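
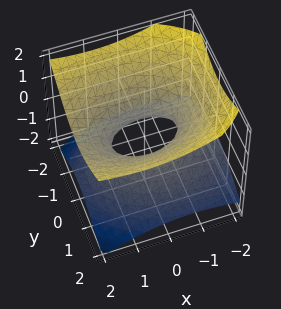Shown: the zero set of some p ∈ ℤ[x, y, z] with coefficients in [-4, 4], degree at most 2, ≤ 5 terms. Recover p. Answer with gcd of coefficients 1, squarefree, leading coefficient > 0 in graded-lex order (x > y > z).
x^2 - x*z + 2*y^2 - 3*z^2 - 1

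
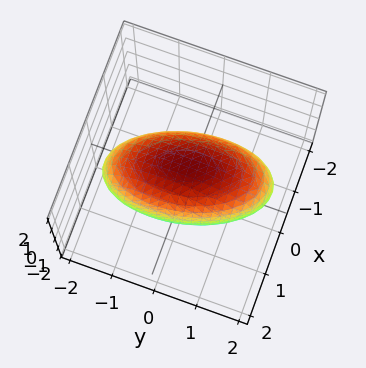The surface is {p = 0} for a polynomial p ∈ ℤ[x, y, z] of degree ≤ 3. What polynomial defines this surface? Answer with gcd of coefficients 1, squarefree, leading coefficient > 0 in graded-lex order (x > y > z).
The degree is 2 — no degree-1 surface has this shape.
Reading off the gridlines: among the integer gridlines, it crosses the x-axis at x ∈ {-1, 1}.
Fitting integer coefficients to these (and the overall shape) gives p.

3*x^2 + x*y + y^2 + 2*z^2 - 3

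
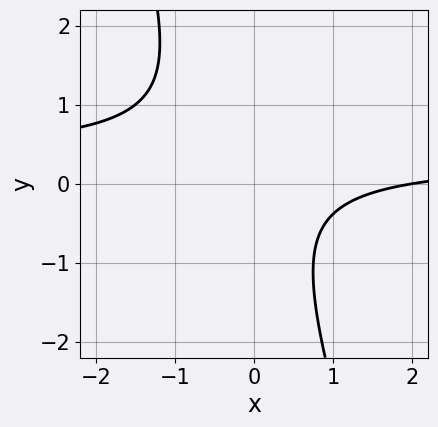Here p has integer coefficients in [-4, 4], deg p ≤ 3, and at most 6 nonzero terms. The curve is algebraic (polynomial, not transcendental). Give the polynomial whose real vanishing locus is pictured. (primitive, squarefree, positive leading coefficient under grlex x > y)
(a) deg p = 2.
(b) From the axis intercepts and sections: it misses every integer gridline on the y-axis; it crosses the x-axis at the gridline x = 2.
(c) Together with the visible shape, these determine p as stated.

3*x*y + y^2 - x + 2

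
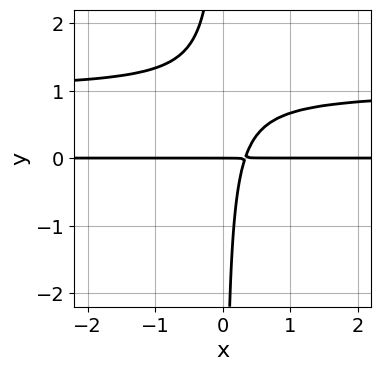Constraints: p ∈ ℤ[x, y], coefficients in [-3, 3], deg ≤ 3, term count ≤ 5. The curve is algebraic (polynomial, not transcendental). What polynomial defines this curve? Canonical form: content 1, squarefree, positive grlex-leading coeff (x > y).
3*x*y^2 - 3*x*y + y

The degree is 3 — the shape is more complex than any degree-2 curve.
Checking where it meets the axes: the visible x-axis segment lies entirely on the curve; it meets the y-axis at y = 0 (among the integer gridlines).
Fitting integer coefficients to these (and the overall shape) gives p.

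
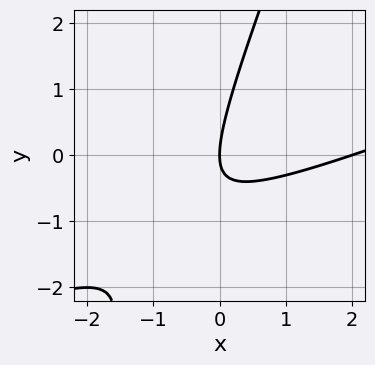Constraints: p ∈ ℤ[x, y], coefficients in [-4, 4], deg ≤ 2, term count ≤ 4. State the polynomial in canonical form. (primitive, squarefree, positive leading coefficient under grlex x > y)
1. deg p = 2.
2. Observable constraints: among the integer gridlines, it crosses the x-axis at x ∈ {0, 2}; it meets the y-axis at y = 0 (among the integer gridlines).
3. These observations pin down the coefficients.

x^2 - 3*x*y + y^2 - 2*x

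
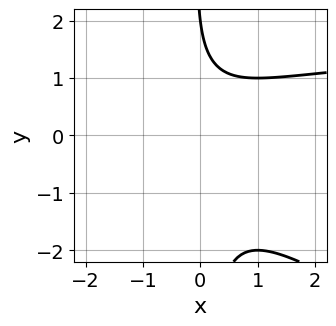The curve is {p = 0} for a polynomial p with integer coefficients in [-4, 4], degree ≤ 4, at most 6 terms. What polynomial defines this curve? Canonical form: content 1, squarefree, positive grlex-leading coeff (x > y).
First, degree: a generic line meets the curve in up to 3 points, so deg p = 3.
Next, reading off the gridlines: no x-intercept at any integer in the box; one y-axis crossing is at y = 2.
Finally, these observations pin down the coefficients.

x^2*y + 2*x*y^2 - 2*x^2 + y - 2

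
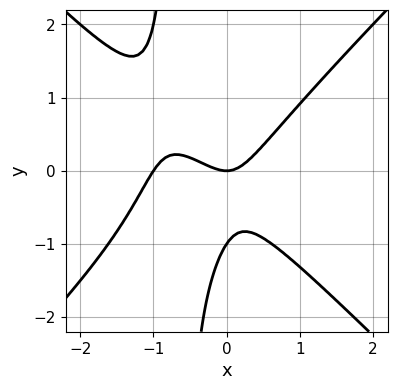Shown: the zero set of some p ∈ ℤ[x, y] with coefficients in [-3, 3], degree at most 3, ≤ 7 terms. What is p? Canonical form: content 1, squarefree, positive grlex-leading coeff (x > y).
3*x^3 - 3*x*y^2 + 3*x^2 - 2*y^2 - 2*y

The degree is 3 — a generic line meets the curve in up to 3 points.
From the axis intercepts and sections: among the integer gridlines, it crosses the x-axis at x ∈ {-1, 0}; the y-axis gridline crossings are at y ∈ {-1, 0}.
Matching integer coefficients to the picture gives p.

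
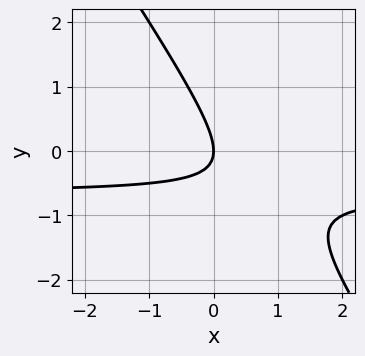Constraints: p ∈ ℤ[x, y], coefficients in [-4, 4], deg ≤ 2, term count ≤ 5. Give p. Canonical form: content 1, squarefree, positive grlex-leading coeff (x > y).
3*x*y + 2*y^2 + 2*x

First, the degree is 2 — a generic line meets the curve in up to 2 points.
Then, from the axis intercepts and sections: one y-axis crossing is at y = 0; one x-axis crossing is at x = 0.
Finally, solving for integer coefficients yields p as stated.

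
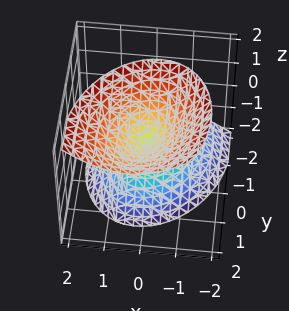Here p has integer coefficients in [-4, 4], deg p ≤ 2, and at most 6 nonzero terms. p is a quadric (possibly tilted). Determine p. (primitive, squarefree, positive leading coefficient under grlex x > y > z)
3*x^2 - x*y + 2*y^2 - 2*y*z - 2*z^2

1. The degree is 2 — no degree-1 surface has this shape.
2. Reading off the gridlines: it crosses the z-axis at the gridline z = 0; it crosses the x-axis at the gridline x = 0; one y-axis crossing is at y = 0.
3. The integer polynomial consistent with all of this is the stated p.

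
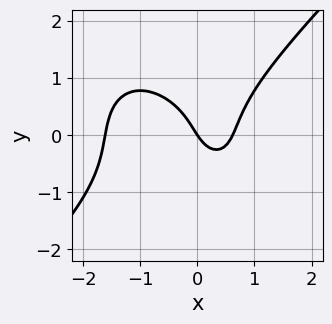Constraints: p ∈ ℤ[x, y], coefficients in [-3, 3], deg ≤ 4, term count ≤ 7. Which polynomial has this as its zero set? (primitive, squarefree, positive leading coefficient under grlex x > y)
(a) deg p = 3. A generic line meets the curve in up to 3 points.
(b) Against the integer gridlines: it meets the y-axis at y = 0 (among the integer gridlines); one x-axis crossing is at x = 0.
(c) These observations pin down the coefficients.

3*x^3 - 3*y^3 + 3*x^2 - 3*x - 2*y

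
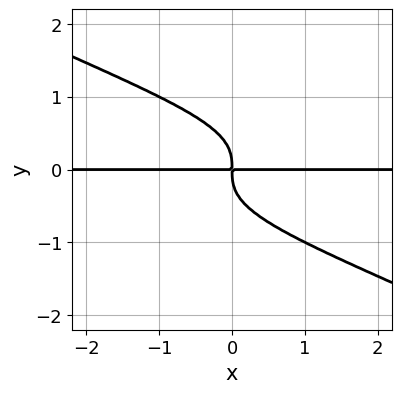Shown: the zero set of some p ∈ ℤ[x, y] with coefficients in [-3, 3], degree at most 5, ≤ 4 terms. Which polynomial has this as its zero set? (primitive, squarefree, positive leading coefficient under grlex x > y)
x*y^3 + 2*y^4 + x*y

1. Degree: the shape is more complex than any degree-3 curve, so deg p = 4.
2. Checking where it meets the axes: every point of the x-axis in the box is on the curve.
3. Putting this together gives p.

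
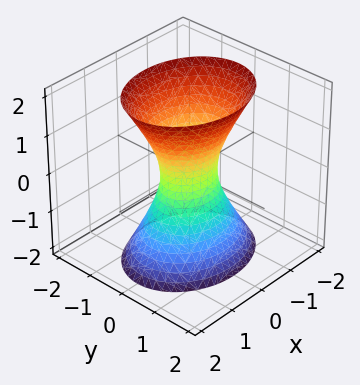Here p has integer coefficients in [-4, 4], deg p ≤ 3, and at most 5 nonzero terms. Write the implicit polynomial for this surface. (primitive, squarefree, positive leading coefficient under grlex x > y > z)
2*x^2 + 3*y^2 - z^2 - 1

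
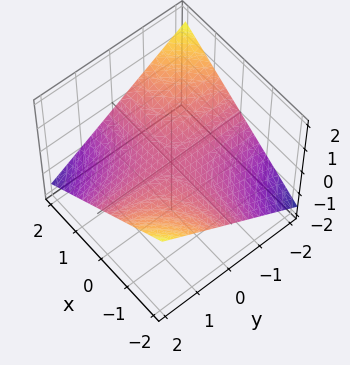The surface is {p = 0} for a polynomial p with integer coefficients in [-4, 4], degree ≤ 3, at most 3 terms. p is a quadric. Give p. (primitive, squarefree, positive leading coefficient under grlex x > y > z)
x*y + 3*z

deg p = 2.
From the axis intercepts and sections: the visible y-axis segment lies entirely on the surface; every point of the x-axis in the box is on the surface; one z-axis crossing is at z = 0.
Assembling these constraints gives the stated polynomial.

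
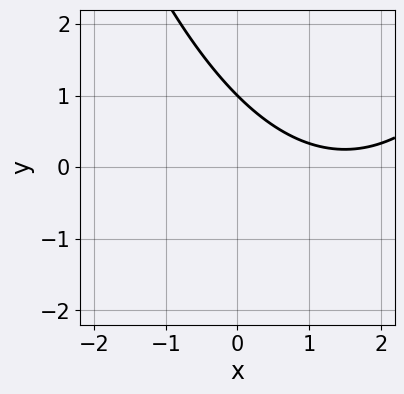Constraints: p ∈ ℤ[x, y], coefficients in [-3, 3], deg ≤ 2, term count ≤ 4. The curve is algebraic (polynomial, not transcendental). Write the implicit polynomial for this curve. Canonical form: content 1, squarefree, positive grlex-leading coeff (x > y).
(a) Degree: the shape is more complex than any degree-1 curve, so deg p = 2.
(b) Checking where it meets the axes: one y-axis crossing is at y = 1; the curve avoids every integer x-axis point in the box.
(c) Fitting integer coefficients to these (and the overall shape) gives p.

x^2 - 3*x - 3*y + 3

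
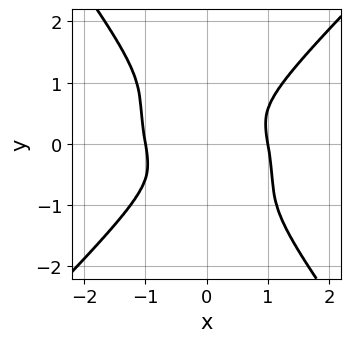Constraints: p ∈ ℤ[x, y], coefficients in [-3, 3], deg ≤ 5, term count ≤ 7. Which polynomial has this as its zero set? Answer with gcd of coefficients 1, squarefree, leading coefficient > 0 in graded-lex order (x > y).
3*x^4 + x^3*y - 2*x*y^3 - 2*y^4 - 3*x^2

Degree: a generic line meets the curve in up to 4 points, so deg p = 4.
Reading off the gridlines: the x-axis gridline crossings are at x ∈ {-1, 1}.
Together with the visible shape, these determine p as stated.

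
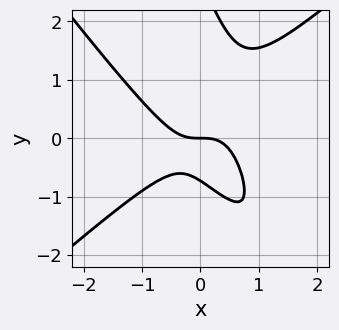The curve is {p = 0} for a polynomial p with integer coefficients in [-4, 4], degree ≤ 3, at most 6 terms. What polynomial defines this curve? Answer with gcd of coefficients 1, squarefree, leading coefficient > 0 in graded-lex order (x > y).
1. The degree is 3 — the shape is more complex than any degree-2 curve.
2. From the visible intercepts: it meets the x-axis at x = 0 (among the integer gridlines); it meets the y-axis at y = 0 (among the integer gridlines).
3. These observations pin down the coefficients.

3*x^3 - 3*x*y^2 - y^3 + 2*y^2 + 2*y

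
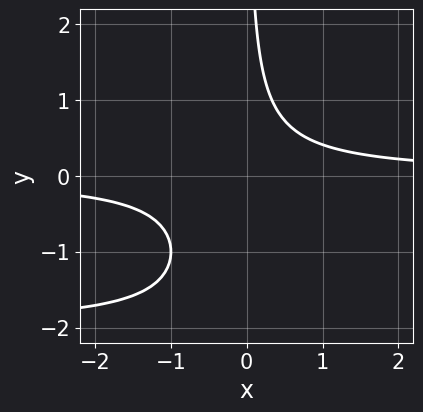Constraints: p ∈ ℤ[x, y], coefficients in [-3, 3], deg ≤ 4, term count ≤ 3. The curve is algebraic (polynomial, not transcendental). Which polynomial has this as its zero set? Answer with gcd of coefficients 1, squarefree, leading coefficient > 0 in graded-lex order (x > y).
The degree is 3 — a generic line meets the curve in up to 3 points.
From the axis intercepts and sections: it misses every integer gridline on the x-axis; the curve avoids every integer y-axis point in the box.
Assembling these constraints gives the stated polynomial.

x*y^2 + 2*x*y - 1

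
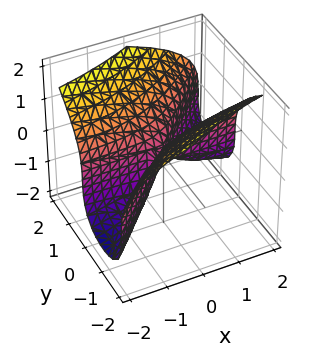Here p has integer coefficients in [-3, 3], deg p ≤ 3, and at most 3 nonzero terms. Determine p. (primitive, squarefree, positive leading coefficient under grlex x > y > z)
z^3 + 2*x*y - 2*y^2

1. deg p = 3. The shape is more complex than any degree-2 surface.
2. Checking where it meets the axes: one z-axis crossing is at z = 0; the visible x-axis segment lies entirely on the surface.
3. Putting this together gives p.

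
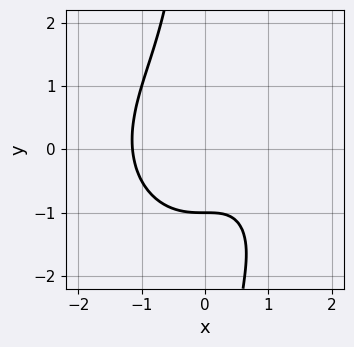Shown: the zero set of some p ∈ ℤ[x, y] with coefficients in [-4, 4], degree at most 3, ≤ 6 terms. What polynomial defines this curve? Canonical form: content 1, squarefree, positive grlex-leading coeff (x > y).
First, degree: the shape is more complex than any degree-2 curve, so deg p = 3.
Next, checking where it meets the axes: one y-axis crossing is at y = -1.
Finally, putting this together gives p.

2*x^3 + 2*x*y^2 + 2*x*y + 3*y + 3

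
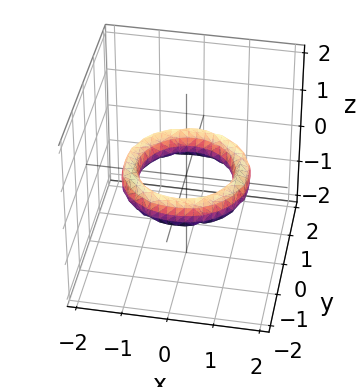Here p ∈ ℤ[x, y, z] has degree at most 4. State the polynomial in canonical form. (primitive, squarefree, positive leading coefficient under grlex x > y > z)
x^4 + 2*x^2*y^2 + y^4 - 3*x^2 - 3*y^2 + 2*z^2 + 2

(a) The degree is 4 — no degree-3 surface has this shape.
(b) Symmetry: the surface is invariant under rotation about z: p = q(x² + y², z).
(c) Checking where it meets the axes: the surface avoids every integer z-axis point in the box; a circular section at z = 0 has radius exactly 1; among the integer gridlines, it crosses the y-axis at y ∈ {-1, 1}; among the integer gridlines, it crosses the x-axis at x ∈ {-1, 1}.
(d) The integer polynomial consistent with all of this is the stated p.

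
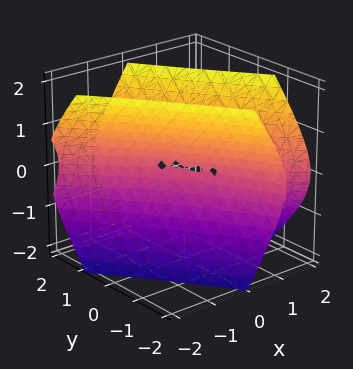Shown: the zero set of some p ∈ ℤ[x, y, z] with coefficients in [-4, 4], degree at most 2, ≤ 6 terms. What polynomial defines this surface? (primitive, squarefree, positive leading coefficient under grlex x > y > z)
2*x^2 + 3*x*y + y^2 - z^2

1. Degree: the shape is more complex than any degree-1 surface, so deg p = 2.
2. Checking where it meets the axes: it meets the y-axis at y = 0 (among the integer gridlines); it meets the z-axis at z = 0 (among the integer gridlines); it crosses the x-axis at the gridline x = 0.
3. Assembling these constraints gives the stated polynomial.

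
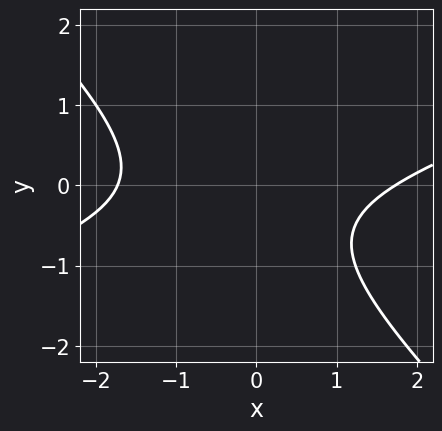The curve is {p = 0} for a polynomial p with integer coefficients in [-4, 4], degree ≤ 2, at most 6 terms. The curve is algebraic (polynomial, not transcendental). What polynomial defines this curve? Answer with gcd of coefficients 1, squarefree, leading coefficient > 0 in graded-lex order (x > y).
x^2 - 2*x*y - 3*y^2 - 2*y - 3

1. deg p = 2. A generic line meets the curve in up to 2 points.
2. Checking where it meets the axes: the curve avoids every integer y-axis point in the box.
3. Fitting integer coefficients to these (and the overall shape) gives p.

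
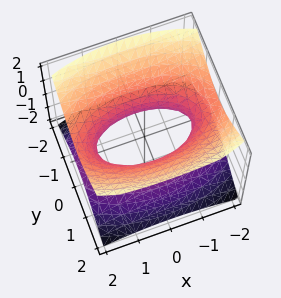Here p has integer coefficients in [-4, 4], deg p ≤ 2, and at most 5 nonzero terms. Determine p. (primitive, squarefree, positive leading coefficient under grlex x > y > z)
x^2 + 3*y^2 - 3*z^2 - 2

(a) deg p = 2. An hourglass — one-sheet hyperboloid; a quadric.
(b) Symmetries: the y ↦ −y reflection is a symmetry, so y appears only in even powers; it's symmetric under z → −z, forcing even powers of z; mirror symmetry x ↦ −x ⇒ only even powers of x.
(c) Observable constraints: no z-intercept at any integer in the box.
(d) Putting this together gives p.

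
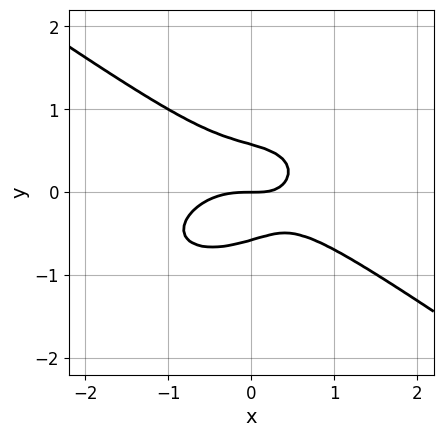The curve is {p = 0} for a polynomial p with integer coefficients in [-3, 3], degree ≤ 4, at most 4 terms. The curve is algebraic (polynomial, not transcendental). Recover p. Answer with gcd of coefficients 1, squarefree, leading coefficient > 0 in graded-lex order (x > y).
(a) The degree is 3 — no degree-2 curve has this shape.
(b) From the visible intercepts: one x-axis crossing is at x = 0; it meets the y-axis at y = 0 (among the integer gridlines).
(c) Putting this together gives p.

x^3 + 3*y^3 + x*y - y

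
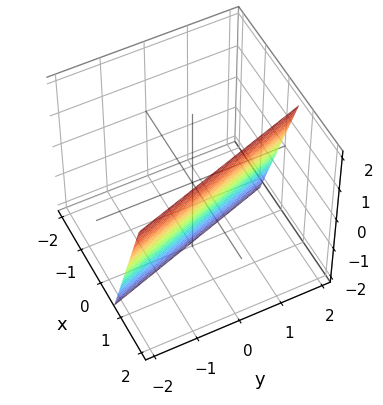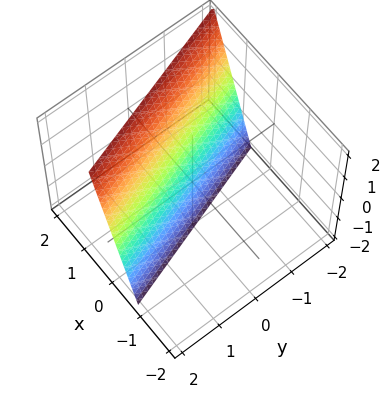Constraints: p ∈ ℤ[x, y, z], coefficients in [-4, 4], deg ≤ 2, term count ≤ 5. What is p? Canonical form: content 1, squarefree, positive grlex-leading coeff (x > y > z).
3*x + y - z - 2

(a) The degree is 1 — every cross-section is a straight line — this is a plane.
(b) From the visible intercepts: one y-axis crossing is at y = 2; one z-axis crossing is at z = -2.
(c) Together with the visible shape, these determine p as stated.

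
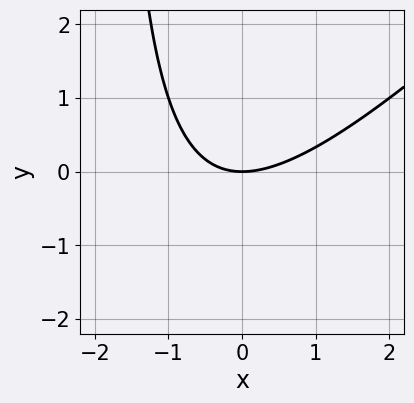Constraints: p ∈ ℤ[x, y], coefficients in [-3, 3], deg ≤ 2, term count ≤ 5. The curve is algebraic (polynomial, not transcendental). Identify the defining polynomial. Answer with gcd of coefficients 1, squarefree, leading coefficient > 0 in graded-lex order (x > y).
x^2 - x*y - 2*y

(a) Degree: a generic line meets the curve in up to 2 points, so deg p = 2.
(b) Observable constraints: one x-axis crossing is at x = 0; it crosses the y-axis at the gridline y = 0.
(c) Solving for integer coefficients yields p as stated.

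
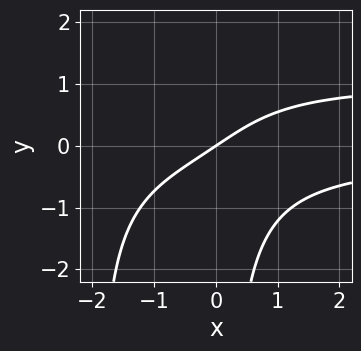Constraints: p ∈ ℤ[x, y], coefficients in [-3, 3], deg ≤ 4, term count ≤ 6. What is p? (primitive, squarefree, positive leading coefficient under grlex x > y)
x^2*y^2 - x^2*y + 2*x*y^2 - 2*x + 3*y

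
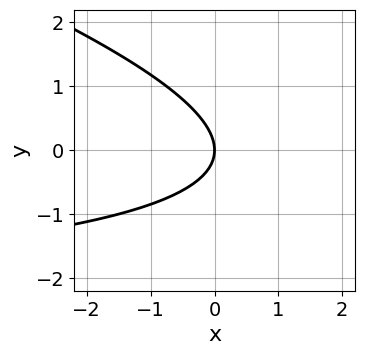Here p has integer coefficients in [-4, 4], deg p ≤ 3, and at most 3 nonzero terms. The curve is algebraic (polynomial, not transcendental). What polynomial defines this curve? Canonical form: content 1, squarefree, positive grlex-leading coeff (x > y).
x*y + 3*y^2 + 3*x

The degree is 2 — the shape is more complex than any degree-1 curve.
Reading off the gridlines: one y-axis crossing is at y = 0; it meets the x-axis at x = 0 (among the integer gridlines).
Together with the visible shape, these determine p as stated.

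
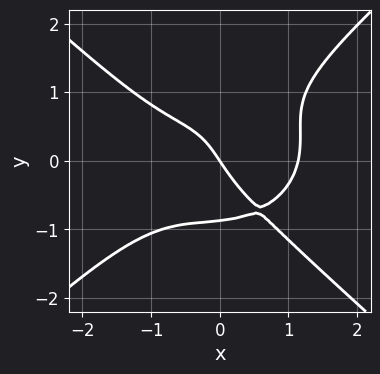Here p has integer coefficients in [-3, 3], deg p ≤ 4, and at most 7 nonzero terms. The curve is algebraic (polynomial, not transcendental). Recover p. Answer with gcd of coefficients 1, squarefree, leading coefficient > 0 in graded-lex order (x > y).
2*x^4 - 3*y^4 + 3*x*y^2 - 3*x - 2*y

Degree: the shape is more complex than any degree-3 curve, so deg p = 4.
From the visible intercepts: one y-axis crossing is at y = 0; it crosses the x-axis at the gridline x = 0.
The integer polynomial consistent with all of this is the stated p.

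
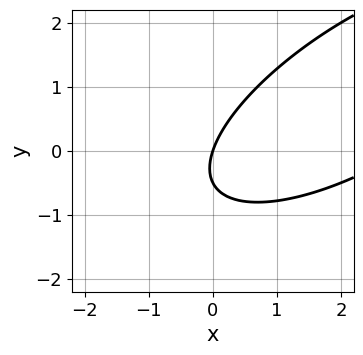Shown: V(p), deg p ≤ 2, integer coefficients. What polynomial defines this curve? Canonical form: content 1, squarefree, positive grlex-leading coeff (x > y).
x^2 - 2*x*y + 2*y^2 - 3*x + y

(a) deg p = 2. The shape is more complex than any degree-1 curve.
(b) From the visible intercepts: one x-axis crossing is at x = 0; it meets the y-axis at y = 0 (among the integer gridlines).
(c) Putting this together gives p.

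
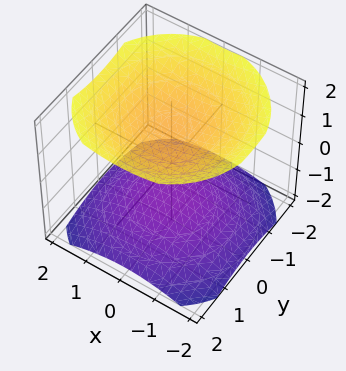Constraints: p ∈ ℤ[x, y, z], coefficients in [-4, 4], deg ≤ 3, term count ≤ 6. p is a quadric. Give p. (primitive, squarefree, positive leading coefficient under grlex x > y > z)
First, I count 2 distinct pieces. Treating them together as one polynomial.
Then, the degree is 2 — two sheets facing apart; a quadric.
Next, symmetry: the z-axis is an axis of rotation, so x and y enter only as x² + y²; it's symmetric under z → −z, forcing even powers of z.
Then, against the integer gridlines: the surface avoids every integer x-axis point in the box; no y-intercept at any integer in the box.
Finally, fitting integer coefficients to these (and the overall shape) gives p.

x^2 + y^2 - 2*z^2 + 3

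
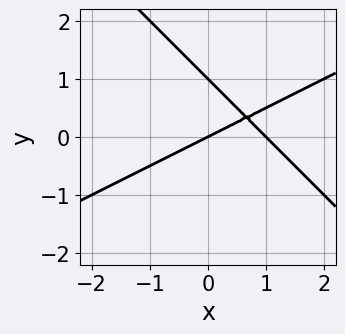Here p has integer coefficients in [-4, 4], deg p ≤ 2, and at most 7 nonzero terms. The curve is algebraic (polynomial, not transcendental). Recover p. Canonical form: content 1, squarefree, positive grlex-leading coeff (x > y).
x^2 - x*y - 2*y^2 - x + 2*y

deg p = 2.
Against the integer gridlines: the y-axis gridline crossings are at y ∈ {0, 1}; among the integer gridlines, it crosses the x-axis at x ∈ {0, 1}.
Assembling these constraints gives the stated polynomial.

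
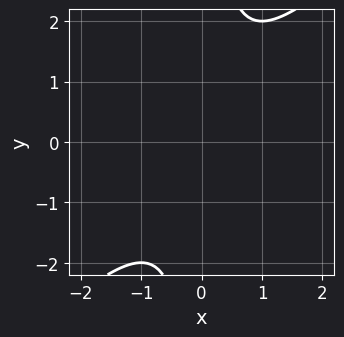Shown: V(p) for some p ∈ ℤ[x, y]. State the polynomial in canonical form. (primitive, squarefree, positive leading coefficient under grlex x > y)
First, deg p = 2.
Then, against the integer gridlines: it misses every integer gridline on the y-axis; the curve avoids every integer x-axis point in the box.
Finally, solving for integer coefficients yields p as stated.

x^2 - x*y + 1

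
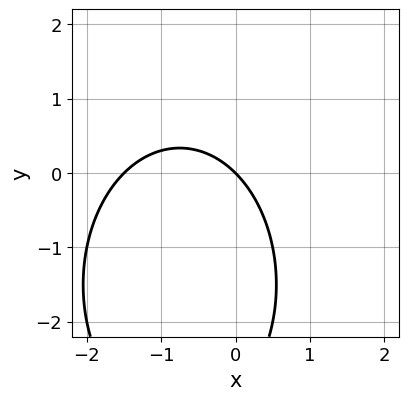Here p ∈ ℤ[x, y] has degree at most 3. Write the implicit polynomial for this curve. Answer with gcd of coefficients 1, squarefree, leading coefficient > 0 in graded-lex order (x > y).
2*x^2 + y^2 + 3*x + 3*y

(a) The degree is 2 — the shape is more complex than any degree-1 curve.
(b) Checking where it meets the axes: it crosses the y-axis at the gridline y = 0; it meets the x-axis at x = 0 (among the integer gridlines).
(c) Putting this together gives p.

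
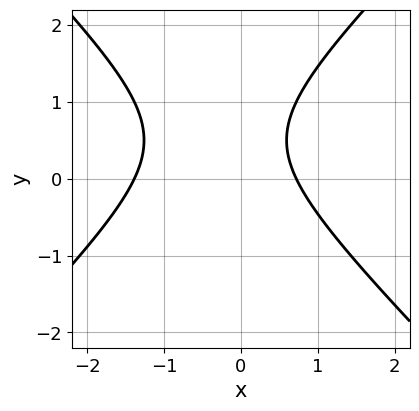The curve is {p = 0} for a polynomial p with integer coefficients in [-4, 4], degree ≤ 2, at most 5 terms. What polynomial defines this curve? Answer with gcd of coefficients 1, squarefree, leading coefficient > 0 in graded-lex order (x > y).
3*x^2 - 3*y^2 + 2*x + 3*y - 3

Degree: no degree-1 curve has this shape, so deg p = 2.
From the visible intercepts: no y-intercept at any integer in the box.
These observations pin down the coefficients.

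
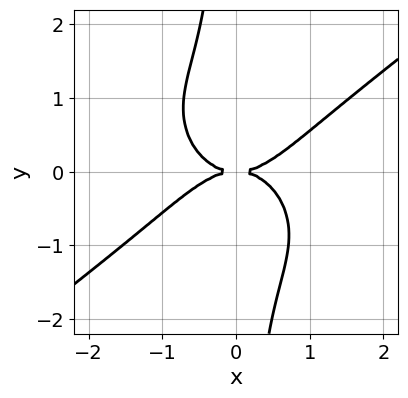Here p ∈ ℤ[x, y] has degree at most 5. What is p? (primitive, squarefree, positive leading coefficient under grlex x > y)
First, the degree is 4 — the shape is more complex than any degree-3 curve.
Next, against the integer gridlines: one y-axis crossing is at y = 0; it crosses the x-axis at the gridline x = 0.
Finally, the integer polynomial consistent with all of this is the stated p.

2*x^4 - x^3*y - 3*x*y^3 - 3*y^2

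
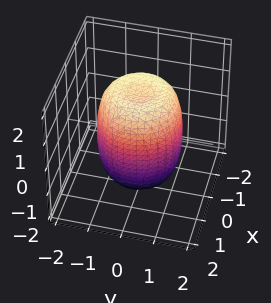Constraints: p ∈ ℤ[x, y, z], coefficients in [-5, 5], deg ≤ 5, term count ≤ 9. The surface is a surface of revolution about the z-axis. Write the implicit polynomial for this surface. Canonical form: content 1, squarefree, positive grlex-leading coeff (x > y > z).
1. The degree is 4 — a generic line meets the surface in up to 4 points.
2. By symmetry, the z-axis is an axis of rotation, so x and y enter only as x² + y².
3. From the axis intercepts and sections: a circular section at z = 1 has radius between 1 and 2.
4. The integer polynomial consistent with all of this is the stated p.

2*x^4 + 4*x^2*y^2 + 2*y^4 - 2*x^2 - 2*y^2 + z^2 - 2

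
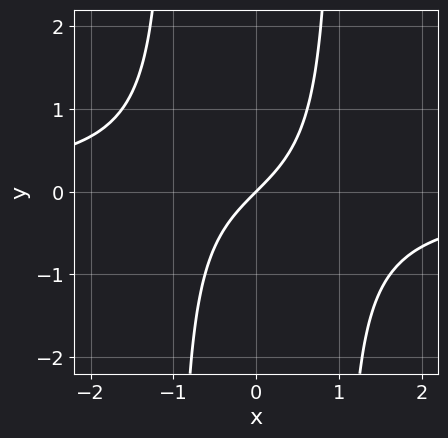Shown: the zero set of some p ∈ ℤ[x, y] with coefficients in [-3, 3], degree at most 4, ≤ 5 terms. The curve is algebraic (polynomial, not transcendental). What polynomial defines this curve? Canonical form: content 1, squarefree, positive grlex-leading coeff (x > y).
x^2*y + x - y

The degree is 3 — the shape is more complex than any degree-2 curve.
From the visible intercepts: one y-axis crossing is at y = 0; it meets the x-axis at x = 0 (among the integer gridlines).
Putting this together gives p.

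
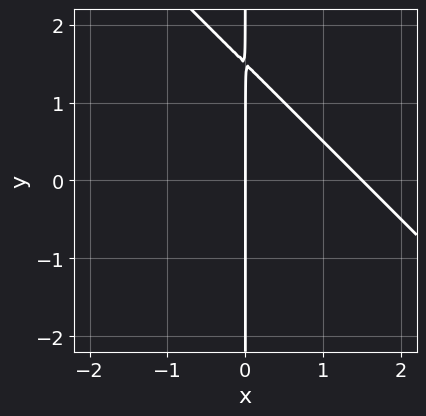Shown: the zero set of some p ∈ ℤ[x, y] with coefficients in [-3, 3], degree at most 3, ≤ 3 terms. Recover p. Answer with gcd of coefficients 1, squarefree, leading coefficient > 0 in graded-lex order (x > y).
2*x^2 + 2*x*y - 3*x

The degree is 2 — the shape is more complex than any degree-1 curve.
Observable constraints: it meets the x-axis at x = 0 (among the integer gridlines); the visible y-axis segment lies entirely on the curve.
Fitting integer coefficients to these (and the overall shape) gives p.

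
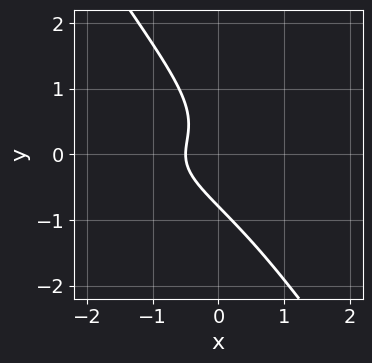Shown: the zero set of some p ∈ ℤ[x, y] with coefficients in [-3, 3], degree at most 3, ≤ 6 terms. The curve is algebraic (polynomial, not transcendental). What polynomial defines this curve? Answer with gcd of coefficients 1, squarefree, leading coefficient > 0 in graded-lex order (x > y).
3*x*y^2 + 2*y^3 + 2*x + 1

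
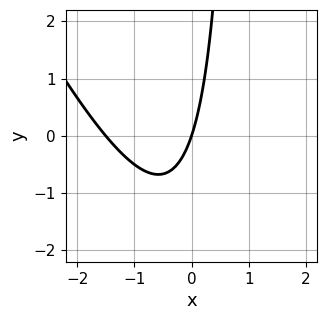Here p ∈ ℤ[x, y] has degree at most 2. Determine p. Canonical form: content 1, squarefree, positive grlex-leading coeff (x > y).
(a) The degree is 2 — the shape is more complex than any degree-1 curve.
(b) From the axis intercepts and sections: it crosses the y-axis at the gridline y = 0; one x-axis crossing is at x = 0.
(c) These observations pin down the coefficients.

2*x^2 + x*y + 3*x - y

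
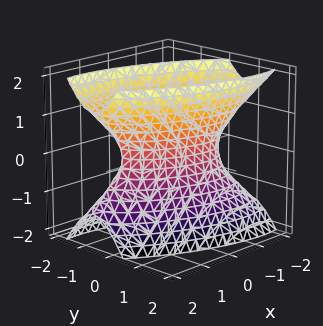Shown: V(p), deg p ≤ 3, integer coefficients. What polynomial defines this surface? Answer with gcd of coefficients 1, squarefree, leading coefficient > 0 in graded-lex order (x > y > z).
(a) Degree: a generic line meets the surface in up to 2 points, so deg p = 2.
(b) From the visible intercepts: the x-axis gridline crossings are at x ∈ {-1, 1}; no z-intercept at any integer in the box.
(c) Putting this together gives p.

x^2 + 2*x*y + 3*y^2 - z^2 - 1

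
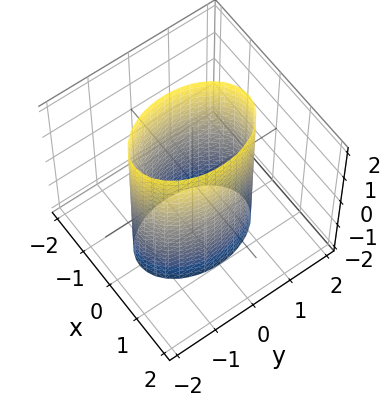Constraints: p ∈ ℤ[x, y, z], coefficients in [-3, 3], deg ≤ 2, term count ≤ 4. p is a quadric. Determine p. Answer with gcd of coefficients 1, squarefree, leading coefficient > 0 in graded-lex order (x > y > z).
First, degree: a cylinder; a quadric, so deg p = 2.
Next, symmetries: it's symmetric under y → −y, forcing even powers of y; it's symmetric under z → −z, forcing even powers of z; the x ↦ −x reflection is a symmetry, so x appears only in even powers.
Then, checking where it meets the axes: it misses every integer gridline on the z-axis; the x-axis gridline crossings are at x ∈ {-1, 1}.
Finally, matching integer coefficients to the picture gives p.

2*x^2 + y^2 - 2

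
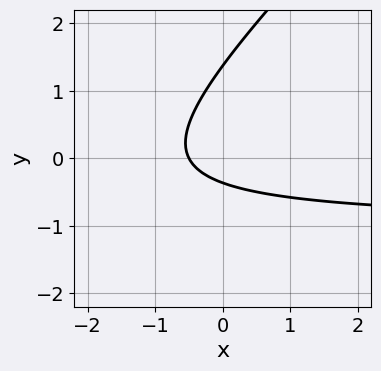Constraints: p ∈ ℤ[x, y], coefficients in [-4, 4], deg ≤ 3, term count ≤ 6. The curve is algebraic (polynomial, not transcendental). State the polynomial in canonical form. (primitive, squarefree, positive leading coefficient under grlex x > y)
2*x*y - 2*y^2 + 2*x + 2*y + 1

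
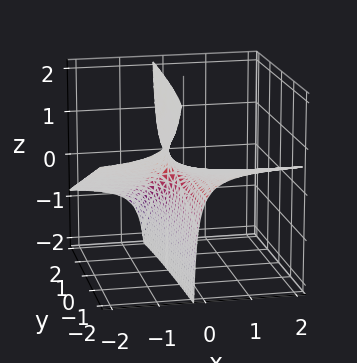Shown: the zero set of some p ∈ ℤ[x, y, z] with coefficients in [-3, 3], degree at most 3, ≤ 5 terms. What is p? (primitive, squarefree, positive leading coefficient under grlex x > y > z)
x*y + 3*x*z + z

(a) Degree: the shape is more complex than any degree-1 surface, so deg p = 2.
(b) From the axis intercepts and sections: one z-axis crossing is at z = 0; the visible y-axis segment lies entirely on the surface; every point of the x-axis in the box is on the surface.
(c) These observations pin down the coefficients.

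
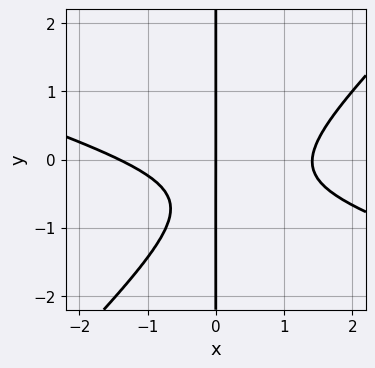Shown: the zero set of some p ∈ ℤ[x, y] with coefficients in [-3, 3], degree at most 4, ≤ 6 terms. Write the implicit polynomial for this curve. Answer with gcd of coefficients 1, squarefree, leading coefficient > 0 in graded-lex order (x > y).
(a) deg p = 3. A generic line meets the curve in up to 3 points.
(b) Observable constraints: every point of the y-axis in the box is on the curve; it meets the x-axis at x = 0 (among the integer gridlines).
(c) The integer polynomial consistent with all of this is the stated p.

x^3 + 2*x^2*y - 3*x*y^2 - 3*x*y - 2*x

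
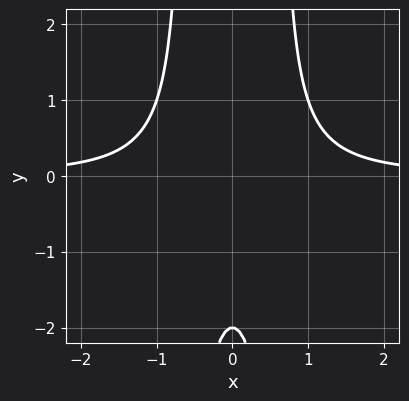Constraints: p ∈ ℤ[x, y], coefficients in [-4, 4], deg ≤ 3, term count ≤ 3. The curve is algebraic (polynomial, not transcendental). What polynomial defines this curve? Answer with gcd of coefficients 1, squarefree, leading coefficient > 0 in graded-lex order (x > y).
3*x^2*y - y - 2

Degree: a generic line meets the curve in up to 3 points, so deg p = 3.
Symmetries: it's symmetric under x → −x, forcing even powers of x.
Observable constraints: it misses every integer gridline on the x-axis; one y-axis crossing is at y = -2.
These observations pin down the coefficients.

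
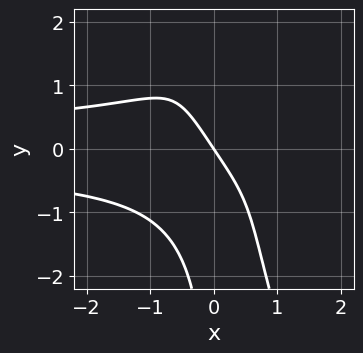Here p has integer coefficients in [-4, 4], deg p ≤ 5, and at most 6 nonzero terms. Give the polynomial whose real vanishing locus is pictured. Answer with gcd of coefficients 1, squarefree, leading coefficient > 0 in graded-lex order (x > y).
1. Degree: the shape is more complex than any degree-3 curve, so deg p = 4.
2. Reading off the gridlines: it meets the y-axis at y = 0 (among the integer gridlines); it meets the x-axis at x = 0 (among the integer gridlines).
3. Assembling these constraints gives the stated polynomial.

3*x^2*y^2 + x*y^3 + 3*x + 2*y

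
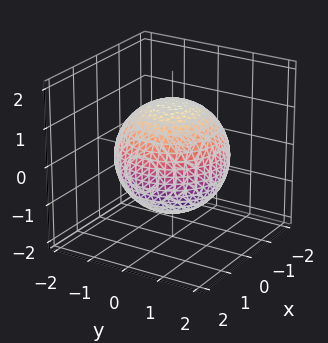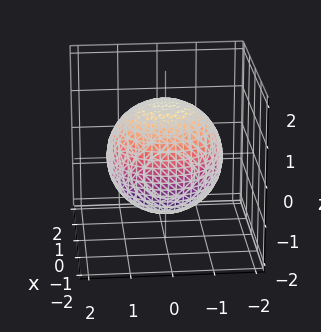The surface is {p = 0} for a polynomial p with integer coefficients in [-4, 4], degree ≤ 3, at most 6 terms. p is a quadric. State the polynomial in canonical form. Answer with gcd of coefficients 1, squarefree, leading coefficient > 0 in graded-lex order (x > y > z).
x^2 + y^2 + z^2 - 2

1. deg p = 2. Bounded and convex; a quadric.
2. Symmetries: mirror symmetry z ↦ −z ⇒ only even powers of z; the surface is invariant under rotation about z: p = q(x² + y², z).
3. Observable constraints: a circular section at z = 0 has radius between 1 and 2.
4. Fitting integer coefficients to these (and the overall shape) gives p.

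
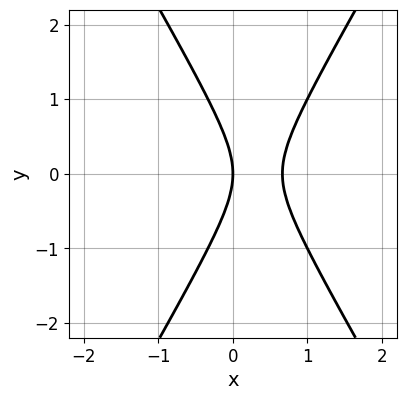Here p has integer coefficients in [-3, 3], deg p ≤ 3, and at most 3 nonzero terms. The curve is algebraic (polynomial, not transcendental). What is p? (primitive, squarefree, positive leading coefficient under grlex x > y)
deg p = 2. The shape is more complex than any degree-1 curve.
Symmetries: mirror symmetry y ↦ −y ⇒ only even powers of y.
Checking where it meets the axes: it meets the x-axis at x = 0 (among the integer gridlines); it crosses the y-axis at the gridline y = 0.
Solving for integer coefficients yields p as stated.

3*x^2 - y^2 - 2*x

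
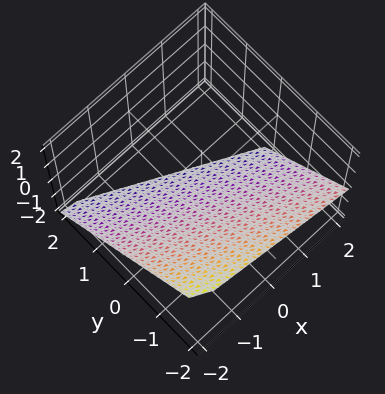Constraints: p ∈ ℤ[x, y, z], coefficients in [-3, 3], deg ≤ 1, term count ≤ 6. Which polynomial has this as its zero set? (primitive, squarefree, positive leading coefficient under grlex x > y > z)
x + 2*y + 2*z + 2

deg p = 1. The surface is flat (a plane).
Observable constraints: it crosses the x-axis at the gridline x = -2; it crosses the z-axis at the gridline z = -1.
Together with the visible shape, these determine p as stated. Check: (0, -1, 0) on the y-axis lies on the surface, and p(0, -1, 0) = 0. ✓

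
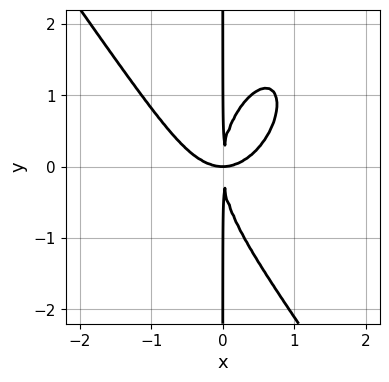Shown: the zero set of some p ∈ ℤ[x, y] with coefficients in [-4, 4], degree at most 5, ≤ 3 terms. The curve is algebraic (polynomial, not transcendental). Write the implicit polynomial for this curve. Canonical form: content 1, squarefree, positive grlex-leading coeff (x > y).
3*x^4 + x*y^3 - 3*x^2*y

(a) deg p = 4. A generic line meets the curve in up to 4 points.
(b) Observable constraints: every point of the y-axis in the box is on the curve.
(c) Solving for integer coefficients yields p as stated.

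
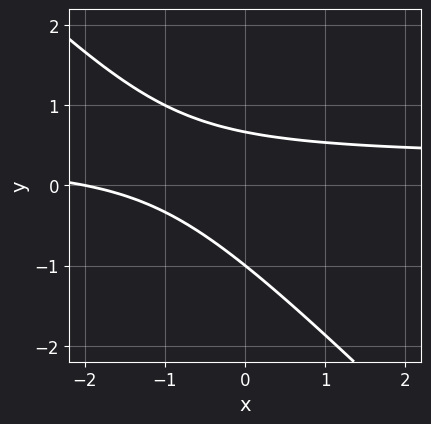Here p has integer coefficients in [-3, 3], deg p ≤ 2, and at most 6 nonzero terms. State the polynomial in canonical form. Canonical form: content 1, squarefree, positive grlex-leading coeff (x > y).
3*x*y + 3*y^2 - x + y - 2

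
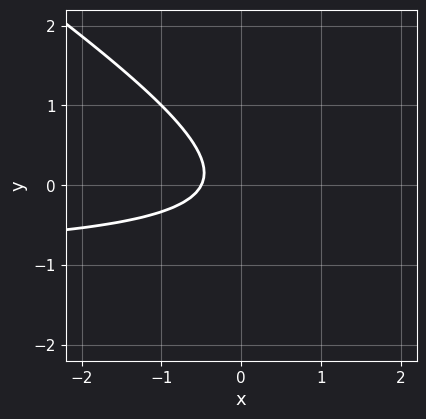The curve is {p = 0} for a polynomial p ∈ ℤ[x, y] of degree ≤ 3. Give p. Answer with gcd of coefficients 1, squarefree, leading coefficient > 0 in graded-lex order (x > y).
2*x*y + 3*y^2 + 2*x + 1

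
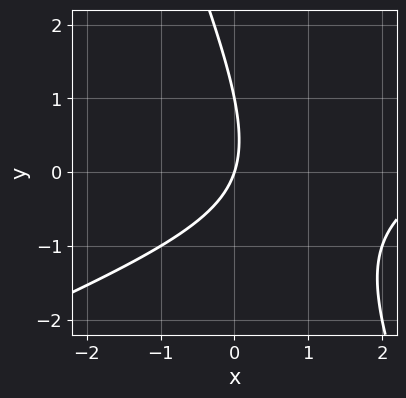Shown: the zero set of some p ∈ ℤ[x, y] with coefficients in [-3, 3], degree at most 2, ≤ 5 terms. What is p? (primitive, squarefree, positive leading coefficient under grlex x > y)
The degree is 2 — a generic line meets the curve in up to 2 points.
From the visible intercepts: the y-axis gridline crossings are at y ∈ {0, 1}; one x-axis crossing is at x = 0.
Fitting integer coefficients to these (and the overall shape) gives p.

x^2 - 2*x*y - y^2 - 3*x + y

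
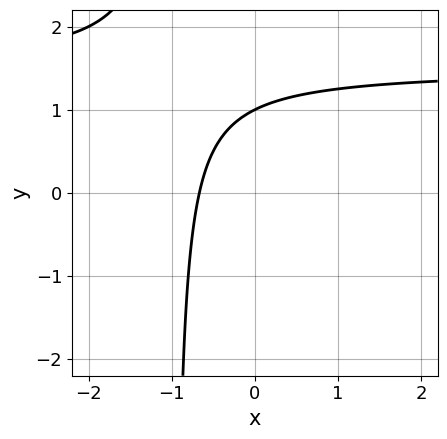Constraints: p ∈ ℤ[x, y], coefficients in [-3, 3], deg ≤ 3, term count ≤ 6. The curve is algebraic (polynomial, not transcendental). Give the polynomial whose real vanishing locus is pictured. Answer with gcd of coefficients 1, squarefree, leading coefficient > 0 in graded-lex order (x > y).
(a) Degree: the shape is more complex than any degree-1 curve, so deg p = 2.
(b) Against the integer gridlines: it crosses the y-axis at the gridline y = 1.
(c) Matching integer coefficients to the picture gives p.

2*x*y - 3*x + 2*y - 2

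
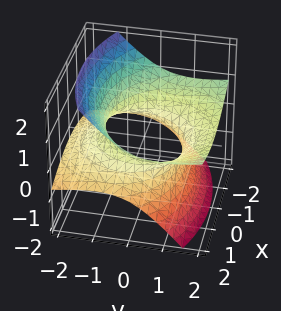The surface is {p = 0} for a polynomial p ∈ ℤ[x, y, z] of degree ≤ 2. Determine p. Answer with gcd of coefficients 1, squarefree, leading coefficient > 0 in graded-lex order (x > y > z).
x^2 + y^2 - 3*y*z - 3*z^2 - 2

1. Degree: the shape is more complex than any degree-1 surface, so deg p = 2.
2. Reading off the gridlines: the surface avoids every integer z-axis point in the box.
3. Fitting integer coefficients to these (and the overall shape) gives p.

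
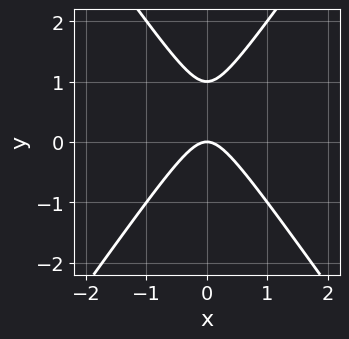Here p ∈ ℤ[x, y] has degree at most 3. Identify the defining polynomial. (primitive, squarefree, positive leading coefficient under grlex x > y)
(a) deg p = 2. The shape is more complex than any degree-1 curve.
(b) Symmetries: mirror symmetry x ↦ −x ⇒ only even powers of x.
(c) Against the integer gridlines: one x-axis crossing is at x = 0; among the integer gridlines, it crosses the y-axis at y ∈ {0, 1}.
(d) The integer polynomial consistent with all of this is the stated p.

2*x^2 - y^2 + y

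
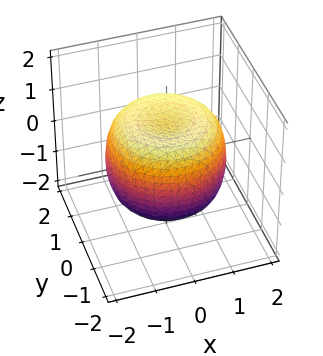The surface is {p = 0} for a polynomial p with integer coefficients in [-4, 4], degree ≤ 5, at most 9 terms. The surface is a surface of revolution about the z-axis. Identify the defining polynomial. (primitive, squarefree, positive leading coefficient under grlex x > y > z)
2*x^4 + 4*x^2*y^2 + 2*y^4 - 3*x^2 - 3*y^2 + 3*z^2 - 3

First, deg p = 4.
Then, symmetries: rotational symmetry about the z-axis ⇒ p depends on x, y only through x² + y².
Next, observable constraints: the z-axis gridline crossings are at z ∈ {-1, 1}; a circular section at z = -1 has radius between 1 and 2.
Finally, the integer polynomial consistent with all of this is the stated p.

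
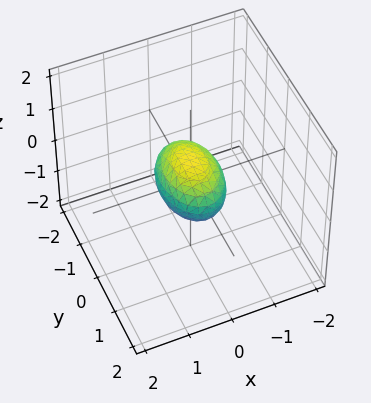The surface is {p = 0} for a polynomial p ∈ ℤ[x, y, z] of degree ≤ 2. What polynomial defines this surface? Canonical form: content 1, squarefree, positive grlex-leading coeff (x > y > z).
2*x^2 + y^2 + 2*z^2 - 1

Degree: a closed, bounded, convex surface; a quadric, so deg p = 2.
Symmetries: mirror symmetry y ↦ −y ⇒ only even powers of y; it's symmetric under z → −z, forcing even powers of z; the x ↦ −x reflection is a symmetry, so x appears only in even powers.
Against the integer gridlines: among the integer gridlines, it crosses the y-axis at y ∈ {-1, 1}.
Solving for integer coefficients yields p as stated.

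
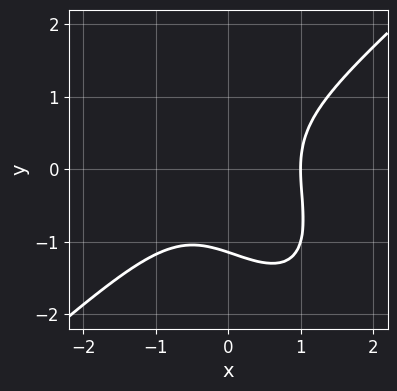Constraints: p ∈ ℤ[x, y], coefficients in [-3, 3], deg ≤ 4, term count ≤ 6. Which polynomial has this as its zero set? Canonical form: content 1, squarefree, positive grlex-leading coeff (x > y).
First, degree: a generic line meets the curve in up to 3 points, so deg p = 3.
Then, observable constraints: it crosses the x-axis at the gridline x = 1.
Finally, the integer polynomial consistent with all of this is the stated p.

3*x^3 - 2*x*y^2 - 2*y^3 - 3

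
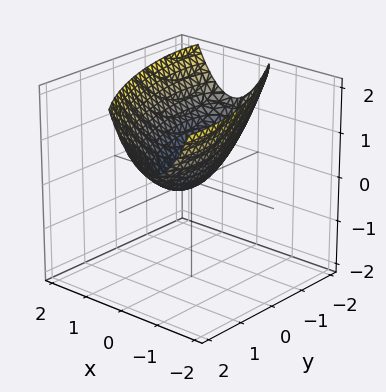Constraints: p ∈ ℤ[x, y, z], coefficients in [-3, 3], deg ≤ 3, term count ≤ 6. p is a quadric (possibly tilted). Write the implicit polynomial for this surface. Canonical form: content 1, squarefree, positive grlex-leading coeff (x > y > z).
1. The degree is 2 — the shape is more complex than any degree-1 surface.
2. From the axis intercepts and sections: it crosses the y-axis at the gridline y = 0; it meets the z-axis at z = 0 (among the integer gridlines); it crosses the x-axis at the gridline x = 0.
3. Assembling these constraints gives the stated polynomial.

3*x^2 + 2*x*y + y^2 - 3*z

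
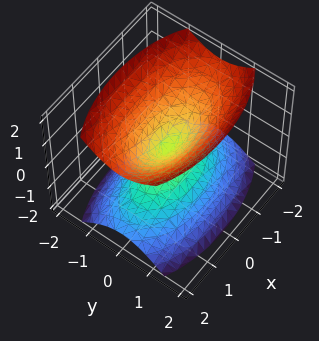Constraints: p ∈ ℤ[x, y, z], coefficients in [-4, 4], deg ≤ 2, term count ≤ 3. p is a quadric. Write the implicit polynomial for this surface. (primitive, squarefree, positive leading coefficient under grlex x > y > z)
The picture has 2 separate pieces. They look like related sheets of one shape, so recover p as a whole.
The degree is 2 — two nappes meeting at a single point; a quadric.
Symmetries: it's symmetric under x → −x, forcing even powers of x; the z ↦ −z reflection is a symmetry, so z appears only in even powers; the y ↦ −y reflection is a symmetry, so y appears only in even powers.
Against the integer gridlines: one x-axis crossing is at x = 0; it meets the z-axis at z = 0 (among the integer gridlines).
Together with the visible shape, these determine p as stated.

x^2 + 3*y^2 - 2*z^2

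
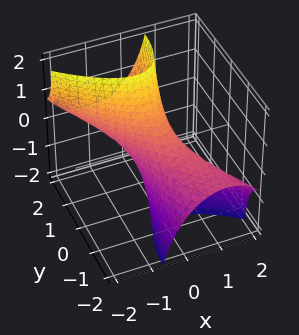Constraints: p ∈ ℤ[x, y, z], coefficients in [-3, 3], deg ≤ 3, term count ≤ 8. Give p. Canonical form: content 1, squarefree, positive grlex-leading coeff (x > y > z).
3*x^2 + 3*x*y + y^2 - 3*y*z + z^2 - 1

(a) deg p = 2. No degree-1 surface has this shape.
(b) Checking where it meets the axes: the y-axis gridline crossings are at y ∈ {-1, 1}; the z-axis gridline crossings are at z ∈ {-1, 1}.
(c) Solving for integer coefficients yields p as stated.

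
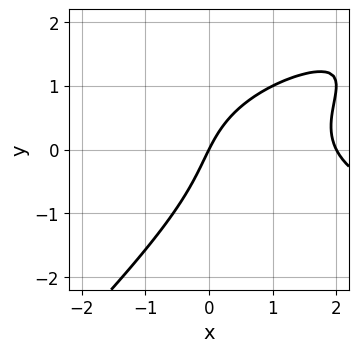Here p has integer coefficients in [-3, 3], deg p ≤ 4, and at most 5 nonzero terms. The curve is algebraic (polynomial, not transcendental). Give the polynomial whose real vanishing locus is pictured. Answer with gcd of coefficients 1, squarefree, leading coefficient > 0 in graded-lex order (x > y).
(a) deg p = 3.
(b) Reading off the gridlines: it meets the y-axis at y = 0 (among the integer gridlines); among the integer gridlines, it crosses the x-axis at x ∈ {0, 2}.
(c) Assembling these constraints gives the stated polynomial.

x*y^2 - y^3 - x^2 + 2*x - y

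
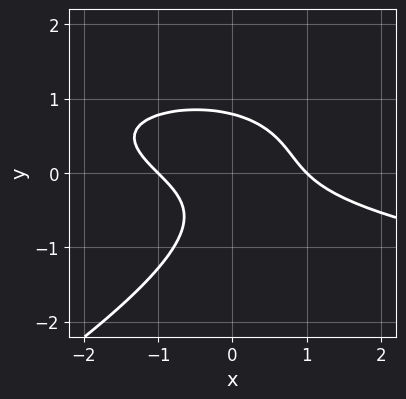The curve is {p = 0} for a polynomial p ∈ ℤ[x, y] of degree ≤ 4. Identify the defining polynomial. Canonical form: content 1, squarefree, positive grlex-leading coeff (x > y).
x*y^2 - 2*y^3 - x^2 - 2*x*y + 1

(a) The degree is 3 — a generic line meets the curve in up to 3 points.
(b) Reading off the gridlines: the x-axis gridline crossings are at x ∈ {-1, 1}.
(c) Matching integer coefficients to the picture gives p.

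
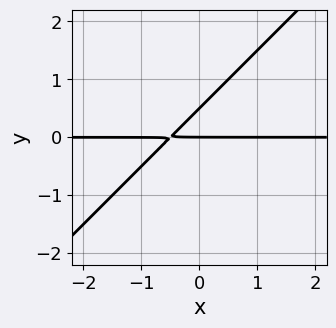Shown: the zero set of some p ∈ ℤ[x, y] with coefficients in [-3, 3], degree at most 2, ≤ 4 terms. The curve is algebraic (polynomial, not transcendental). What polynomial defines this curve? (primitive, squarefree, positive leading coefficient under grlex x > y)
2*x*y - 2*y^2 + y

deg p = 2.
Against the integer gridlines: every point of the x-axis in the box is on the curve; it meets the y-axis at y = 0 (among the integer gridlines).
Putting this together gives p.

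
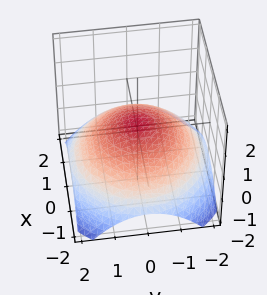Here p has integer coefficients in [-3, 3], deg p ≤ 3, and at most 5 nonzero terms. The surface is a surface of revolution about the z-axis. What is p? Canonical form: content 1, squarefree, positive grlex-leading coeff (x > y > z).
x^2 + y^2 + 3*z - 1

Degree: a generic line meets the surface in up to 2 points, so deg p = 2.
Symmetries: every cross-section ⟂ z is a circle, so x, y appear only via x² + y².
Reading off the gridlines: a circular section at z = 0 has radius exactly 1; the x-axis gridline crossings are at x ∈ {-1, 1}.
Putting this together gives p.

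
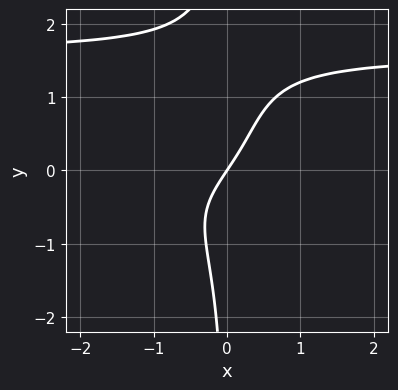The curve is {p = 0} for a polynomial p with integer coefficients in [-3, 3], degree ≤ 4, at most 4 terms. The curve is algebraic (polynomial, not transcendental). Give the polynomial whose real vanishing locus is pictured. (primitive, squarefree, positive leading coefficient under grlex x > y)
1. deg p = 4. The shape is more complex than any degree-3 curve.
2. Checking where it meets the axes: one y-axis crossing is at y = 0; it meets the x-axis at x = 0 (among the integer gridlines).
3. Assembling these constraints gives the stated polynomial.

2*x*y^3 - 2*x*y^2 - 3*x + 2*y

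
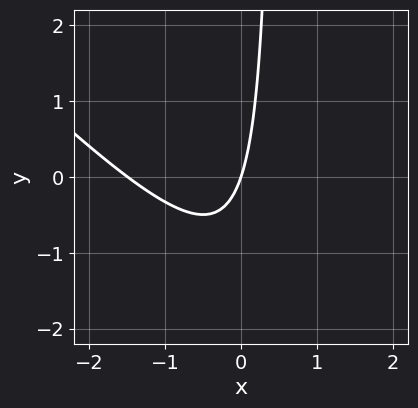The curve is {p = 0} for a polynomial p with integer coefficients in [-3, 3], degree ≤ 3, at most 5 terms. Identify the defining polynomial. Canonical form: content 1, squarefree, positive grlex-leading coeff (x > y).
2*x^2 + 2*x*y + 3*x - y

First, the degree is 2 — a generic line meets the curve in up to 2 points.
Then, checking where it meets the axes: one x-axis crossing is at x = 0; one y-axis crossing is at y = 0.
Finally, assembling these constraints gives the stated polynomial.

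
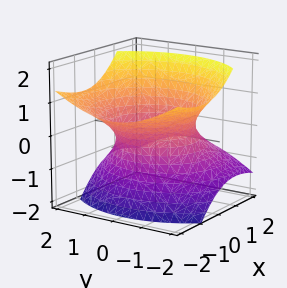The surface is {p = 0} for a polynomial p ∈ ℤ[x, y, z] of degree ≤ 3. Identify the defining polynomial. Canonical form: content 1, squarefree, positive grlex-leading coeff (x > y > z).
The degree is 2 — a generic line meets the surface in up to 2 points.
From the visible intercepts: the surface avoids every integer z-axis point in the box.
Assembling these constraints gives the stated polynomial.

2*x^2 + 3*x*z + 2*y^2 - 3*z^2 - 3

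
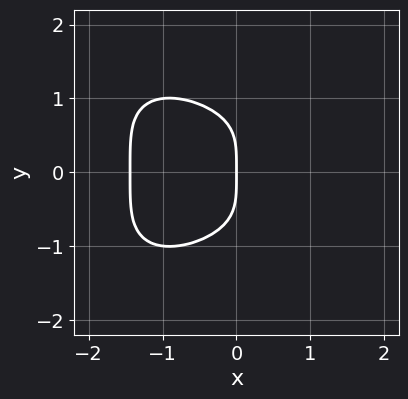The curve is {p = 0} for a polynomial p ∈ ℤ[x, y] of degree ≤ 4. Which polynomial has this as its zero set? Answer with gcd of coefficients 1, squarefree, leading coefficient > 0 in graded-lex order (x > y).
x^4 + 2*y^4 + 3*x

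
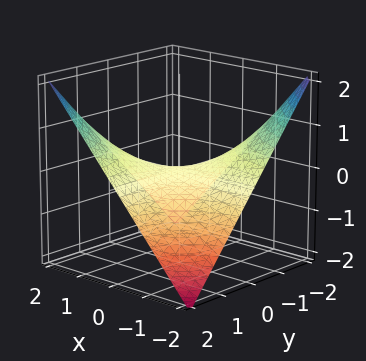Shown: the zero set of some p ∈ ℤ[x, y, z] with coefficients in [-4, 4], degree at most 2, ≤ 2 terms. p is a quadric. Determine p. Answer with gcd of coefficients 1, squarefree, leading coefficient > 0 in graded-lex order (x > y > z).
(a) deg p = 2. A hyperbolic paraboloid; a quadric.
(b) Against the integer gridlines: the visible y-axis segment lies entirely on the surface; every point of the x-axis in the box is on the surface; it meets the z-axis at z = 0 (among the integer gridlines).
(c) The integer polynomial consistent with all of this is the stated p.

x*y - 2*z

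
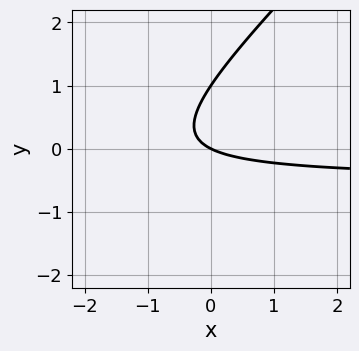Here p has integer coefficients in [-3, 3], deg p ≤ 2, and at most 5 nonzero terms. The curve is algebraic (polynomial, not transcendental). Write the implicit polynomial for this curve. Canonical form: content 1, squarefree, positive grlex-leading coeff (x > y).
First, degree: the shape is more complex than any degree-1 curve, so deg p = 2.
Next, against the integer gridlines: it meets the x-axis at x = 0 (among the integer gridlines); the y-axis gridline crossings are at y ∈ {0, 1}.
Finally, the integer polynomial consistent with all of this is the stated p.

2*x*y - 2*y^2 + x + 2*y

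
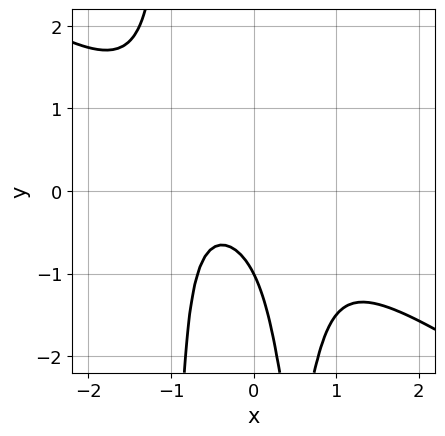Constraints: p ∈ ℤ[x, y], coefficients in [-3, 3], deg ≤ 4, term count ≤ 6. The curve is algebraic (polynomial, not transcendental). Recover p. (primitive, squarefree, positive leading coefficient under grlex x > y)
2*x^4 + 3*x^3*y - 2*x*y + y + 1

1. The degree is 4 — a generic line meets the curve in up to 4 points.
2. From the axis intercepts and sections: one y-axis crossing is at y = -1; the curve avoids every integer x-axis point in the box.
3. These observations pin down the coefficients.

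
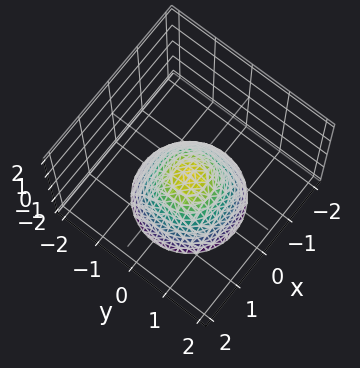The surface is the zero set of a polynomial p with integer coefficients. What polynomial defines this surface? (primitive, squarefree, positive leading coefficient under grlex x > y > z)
3*x^2 + 3*y^2 + 3*z + 1

First, degree: the shape is more complex than any degree-1 surface, so deg p = 2.
Next, symmetry: the z-axis is an axis of rotation, so x and y enter only as x² + y².
Next, observable constraints: it misses every integer gridline on the x-axis; it misses every integer gridline on the y-axis.
Finally, matching integer coefficients to the picture gives p.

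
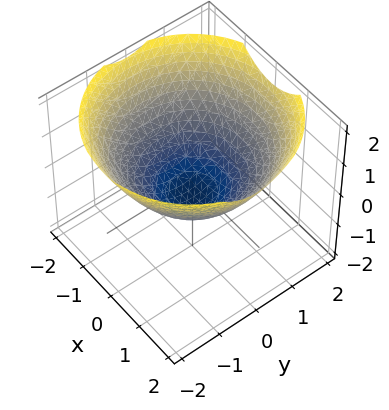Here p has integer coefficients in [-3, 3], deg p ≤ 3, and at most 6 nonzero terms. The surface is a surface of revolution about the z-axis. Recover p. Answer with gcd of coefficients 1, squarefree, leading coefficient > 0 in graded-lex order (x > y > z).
Degree: a generic line meets the surface in up to 2 points, so deg p = 2.
By symmetry, every cross-section ⟂ z is a circle, so x, y appear only via x² + y².
From the visible intercepts: the y-axis gridline crossings are at y ∈ {-1, 1}; a circular section at z = 0 has radius exactly 1; among the integer gridlines, it crosses the x-axis at x ∈ {-1, 1}.
Solving for integer coefficients yields p as stated.

x^2 + y^2 - 2*z - 1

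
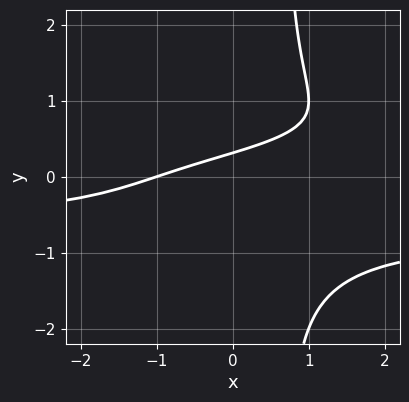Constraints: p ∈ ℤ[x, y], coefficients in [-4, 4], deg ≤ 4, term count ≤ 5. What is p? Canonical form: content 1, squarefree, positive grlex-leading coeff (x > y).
3*x*y^3 - 2*y^3 + x - 3*y + 1

1. Degree: the shape is more complex than any degree-3 curve, so deg p = 4.
2. Against the integer gridlines: it meets the x-axis at x = -1 (among the integer gridlines).
3. These observations pin down the coefficients.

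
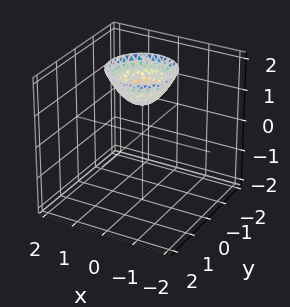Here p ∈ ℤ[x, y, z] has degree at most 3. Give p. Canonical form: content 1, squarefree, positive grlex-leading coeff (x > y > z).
x^2 + y^2 - z + 1

1. The degree is 2 — the shape is more complex than any degree-1 surface.
2. Symmetries: rotational symmetry about the z-axis ⇒ p depends on x, y only through x² + y².
3. Reading off the gridlines: one z-axis crossing is at z = 1; it misses every integer gridline on the y-axis; a circular section at z = 2 has radius exactly 1; the surface avoids every integer x-axis point in the box.
4. Together with the visible shape, these determine p as stated.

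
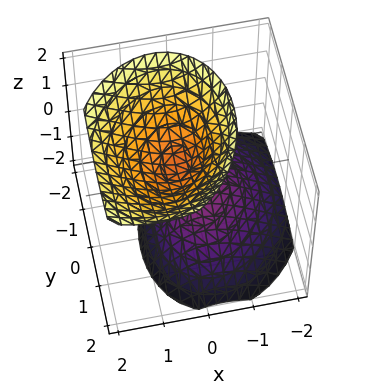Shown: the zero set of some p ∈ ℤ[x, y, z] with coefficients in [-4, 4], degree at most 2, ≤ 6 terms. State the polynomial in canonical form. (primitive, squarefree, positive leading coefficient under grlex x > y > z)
First, I count 2 distinct pieces. They look like related sheets of one shape, so recover p as a whole.
Next, the degree is 2 — the shape is more complex than any degree-1 surface.
Then, checking where it meets the axes: the surface avoids every integer y-axis point in the box; it misses every integer gridline on the x-axis.
Finally, matching integer coefficients to the picture gives p.

3*x^2 - x*y - 2*x*z + 2*y^2 - 2*z^2 + 1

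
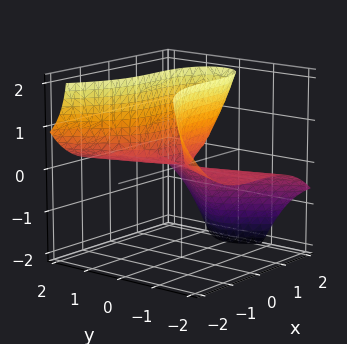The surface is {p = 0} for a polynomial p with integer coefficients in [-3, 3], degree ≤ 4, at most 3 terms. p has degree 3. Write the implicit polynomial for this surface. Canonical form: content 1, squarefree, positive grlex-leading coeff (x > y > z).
x^3 + 3*y^2*z - z^2

deg p = 3.
Reading off the gridlines: it crosses the x-axis at the gridline x = 0; every point of the y-axis in the box is on the surface.
Matching integer coefficients to the picture gives p.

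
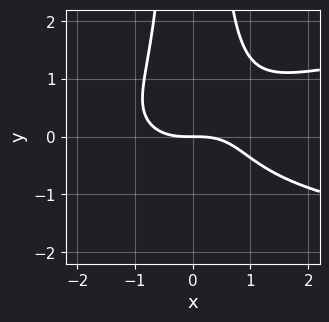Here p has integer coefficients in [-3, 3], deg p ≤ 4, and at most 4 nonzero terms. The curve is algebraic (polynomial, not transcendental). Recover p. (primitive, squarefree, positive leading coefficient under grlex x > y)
(a) Degree: a generic line meets the curve in up to 4 points, so deg p = 4.
(b) Reading off the gridlines: it crosses the y-axis at the gridline y = 0; it crosses the x-axis at the gridline x = 0.
(c) Putting this together gives p.

2*x^2*y^2 - x^3 - 2*y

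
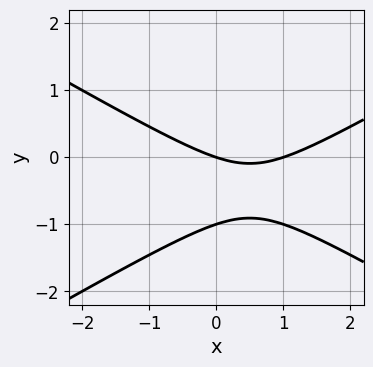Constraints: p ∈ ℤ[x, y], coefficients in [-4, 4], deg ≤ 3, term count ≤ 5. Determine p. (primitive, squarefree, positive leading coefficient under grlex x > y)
x^2 - 3*y^2 - x - 3*y

The degree is 2 — no degree-1 curve has this shape.
From the axis intercepts and sections: among the integer gridlines, it crosses the x-axis at x ∈ {0, 1}; the y-axis gridline crossings are at y ∈ {-1, 0}.
The integer polynomial consistent with all of this is the stated p.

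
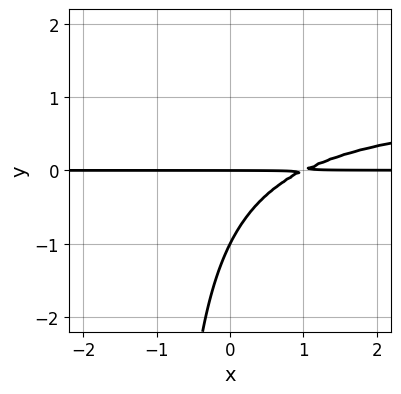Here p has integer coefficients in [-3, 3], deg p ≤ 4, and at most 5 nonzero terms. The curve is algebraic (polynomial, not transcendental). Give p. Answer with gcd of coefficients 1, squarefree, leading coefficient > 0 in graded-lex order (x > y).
Degree: no degree-2 curve has this shape, so deg p = 3.
Against the integer gridlines: every point of the x-axis in the box is on the curve; the y-axis gridline crossings are at y ∈ {-1, 0}.
The integer polynomial consistent with all of this is the stated p.

x*y^2 - x*y + y^2 + y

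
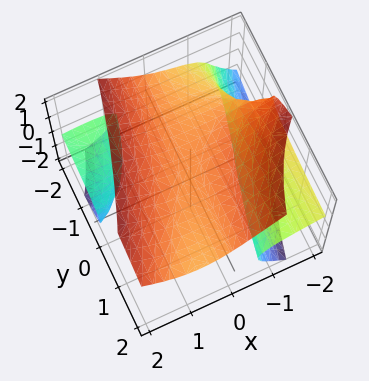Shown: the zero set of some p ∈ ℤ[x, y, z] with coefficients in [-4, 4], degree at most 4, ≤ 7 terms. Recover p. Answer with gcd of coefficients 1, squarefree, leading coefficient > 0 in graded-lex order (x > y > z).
x^3 + 3*x^2*z - 3*x*y*z - 3*z^3 + 3

The picture has 2 separate pieces. They look like related sheets of one shape, so recover p as a whole.
Degree: no degree-2 surface has this shape, so deg p = 3.
Reading off the gridlines: it crosses the z-axis at the gridline z = 1; no y-intercept at any integer in the box.
Fitting integer coefficients to these (and the overall shape) gives p.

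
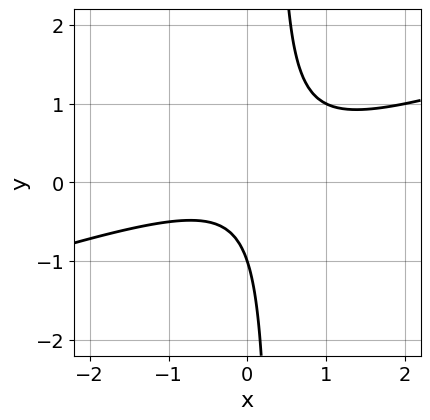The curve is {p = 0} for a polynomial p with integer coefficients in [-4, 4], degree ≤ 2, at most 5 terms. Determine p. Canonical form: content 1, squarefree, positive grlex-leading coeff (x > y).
x^2 - 3*x*y + y + 1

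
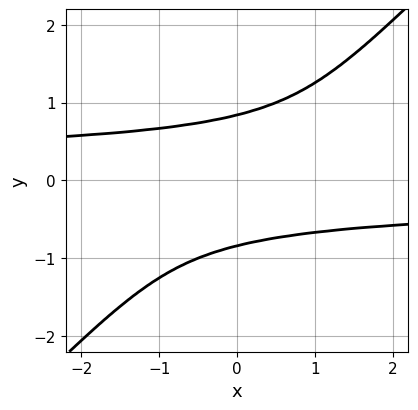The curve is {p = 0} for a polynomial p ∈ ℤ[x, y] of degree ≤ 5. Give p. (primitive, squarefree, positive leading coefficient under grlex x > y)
2*x*y^3 - 2*y^4 + 1

The degree is 4 — a generic line meets the curve in up to 4 points.
Reading off the gridlines: it misses every integer gridline on the x-axis.
These observations pin down the coefficients.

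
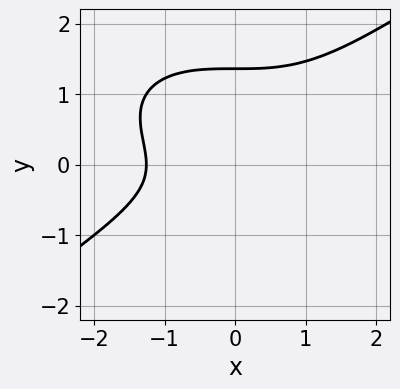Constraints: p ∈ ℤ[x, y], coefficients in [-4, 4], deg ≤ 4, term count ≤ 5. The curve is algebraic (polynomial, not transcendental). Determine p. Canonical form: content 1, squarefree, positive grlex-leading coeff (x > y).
x^3 - 3*y^3 + 3*y^2 + 2

1. deg p = 3. No degree-2 curve has this shape.
2. Solving for integer coefficients yields p as stated.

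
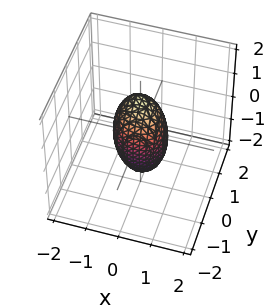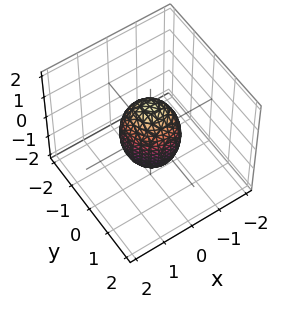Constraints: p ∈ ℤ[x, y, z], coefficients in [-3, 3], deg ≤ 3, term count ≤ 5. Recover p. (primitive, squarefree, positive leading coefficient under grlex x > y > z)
3*x^2 + x*y + 3*y^2 + z^2 - 2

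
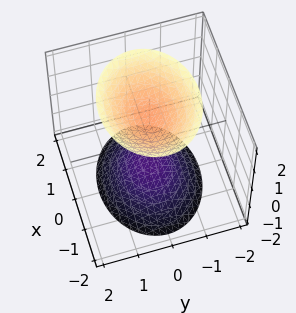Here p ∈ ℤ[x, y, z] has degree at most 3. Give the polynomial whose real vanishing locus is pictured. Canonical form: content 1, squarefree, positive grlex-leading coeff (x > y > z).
2*x^2 + 3*y^2 - 2*z^2 + 3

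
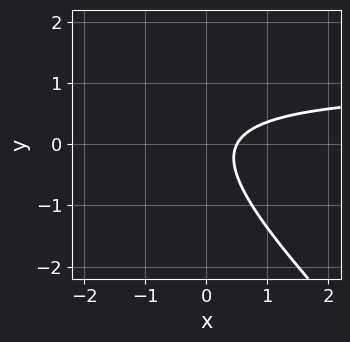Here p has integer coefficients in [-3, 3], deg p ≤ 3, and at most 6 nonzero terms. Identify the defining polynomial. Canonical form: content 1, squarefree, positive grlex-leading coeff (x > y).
2*x*y + 2*y^2 - 2*x + 1

(a) deg p = 2. No degree-1 curve has this shape.
(b) Checking where it meets the axes: no y-intercept at any integer in the box.
(c) Assembling these constraints gives the stated polynomial.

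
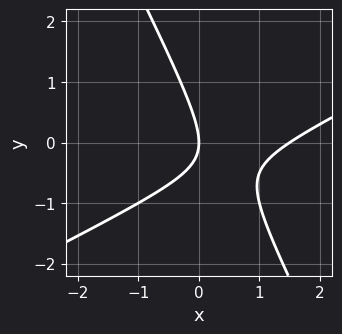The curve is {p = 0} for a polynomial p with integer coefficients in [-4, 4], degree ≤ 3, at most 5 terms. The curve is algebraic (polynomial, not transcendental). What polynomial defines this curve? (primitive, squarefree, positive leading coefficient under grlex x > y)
2*x^2 - 3*x*y - 2*y^2 - 3*x

First, deg p = 2. A generic line meets the curve in up to 2 points.
Next, from the visible intercepts: one x-axis crossing is at x = 0; it crosses the y-axis at the gridline y = 0.
Finally, matching integer coefficients to the picture gives p.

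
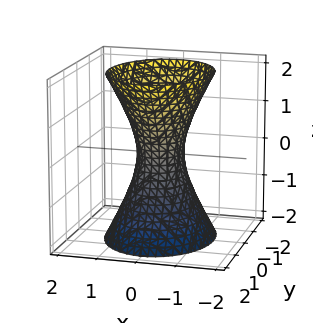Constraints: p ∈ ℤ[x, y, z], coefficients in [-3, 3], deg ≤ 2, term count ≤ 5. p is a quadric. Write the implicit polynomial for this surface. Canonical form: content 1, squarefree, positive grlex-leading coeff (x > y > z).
3*x^2 + 2*y^2 - z^2 - 1

1. Degree: an hourglass — one-sheet hyperboloid; a quadric, so deg p = 2.
2. Symmetries: mirror symmetry z ↦ −z ⇒ only even powers of z; the x ↦ −x reflection is a symmetry, so x appears only in even powers; it's symmetric under y → −y, forcing even powers of y.
3. Observable constraints: no z-intercept at any integer in the box.
4. The integer polynomial consistent with all of this is the stated p.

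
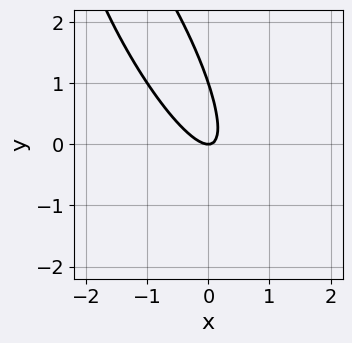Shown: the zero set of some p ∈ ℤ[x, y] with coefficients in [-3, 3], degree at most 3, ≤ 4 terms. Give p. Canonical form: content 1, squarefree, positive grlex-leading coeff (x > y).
First, degree: no degree-1 curve has this shape, so deg p = 2.
Next, from the visible intercepts: it meets the x-axis at x = 0 (among the integer gridlines); among the integer gridlines, it crosses the y-axis at y ∈ {0, 1}.
Finally, assembling these constraints gives the stated polynomial.

3*x^2 + 3*x*y + y^2 - y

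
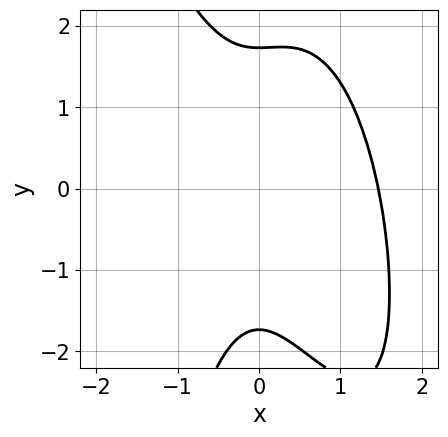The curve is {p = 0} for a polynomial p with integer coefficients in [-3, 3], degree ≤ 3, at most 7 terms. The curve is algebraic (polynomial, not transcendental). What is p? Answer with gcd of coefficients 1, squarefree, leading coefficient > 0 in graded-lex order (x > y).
The degree is 3 — a generic line meets the curve in up to 3 points.
Matching integer coefficients to the picture gives p.

3*x^3 + x^2*y - 3*x^2 + y^2 - 3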